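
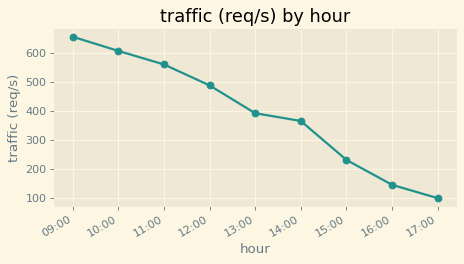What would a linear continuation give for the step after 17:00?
≈ 25

Last three: 250, 150, 100 → slope ≈ -75/step → next ≈ 25.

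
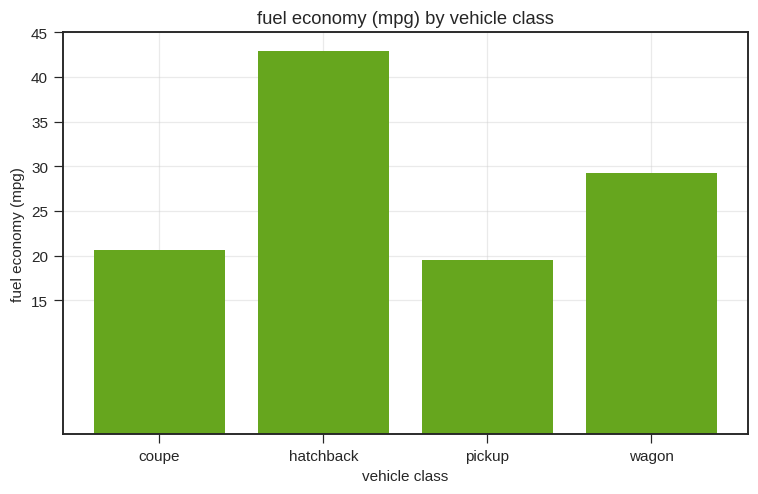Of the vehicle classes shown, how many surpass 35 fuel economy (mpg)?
1

Above 35: hatchback.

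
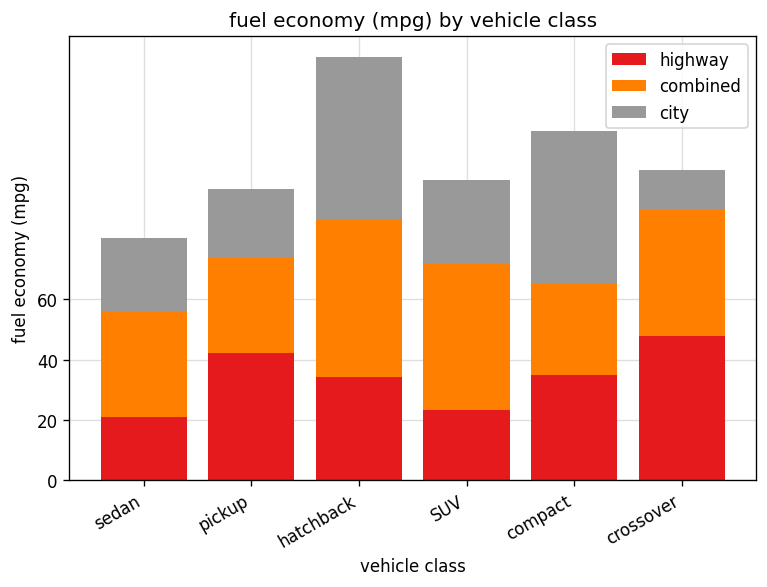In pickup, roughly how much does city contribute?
≈ 20

city top ≈ 100, bottom ≈ 80; segment ≈ 20.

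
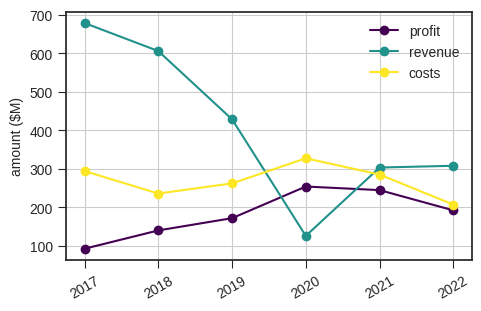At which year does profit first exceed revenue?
2019: profit ≈ 150 vs revenue ≈ 450 (not yet); 2020: profit ≈ 250 vs revenue ≈ 150 (first crossover).

2020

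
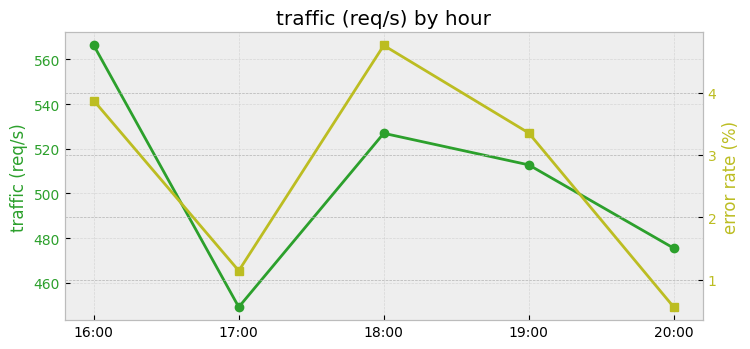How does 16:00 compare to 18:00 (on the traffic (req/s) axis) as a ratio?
16:00 ≈ 570, 18:00 ≈ 530; 570/530 ≈ 1.08.

≈ 1.08×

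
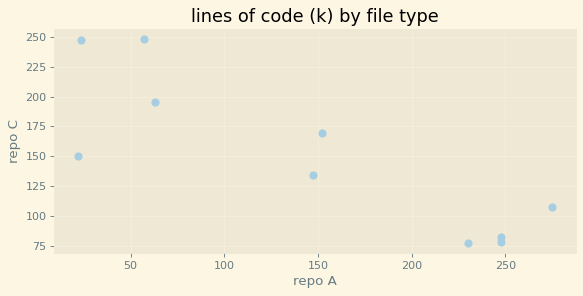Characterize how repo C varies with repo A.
negative, strong

Points are negatively correlated; strong (|r| ≈ 0.9).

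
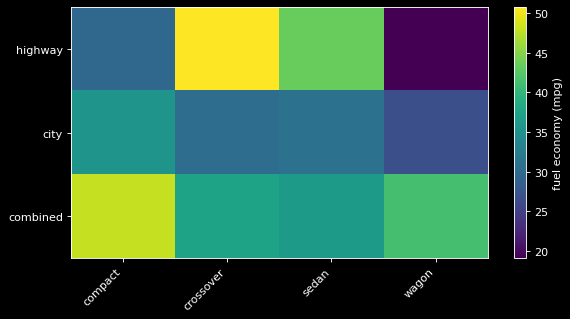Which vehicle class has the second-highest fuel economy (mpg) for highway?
sedan

Top 3 for highway: crossover ≈ 50, sedan ≈ 45, compact ≈ 30.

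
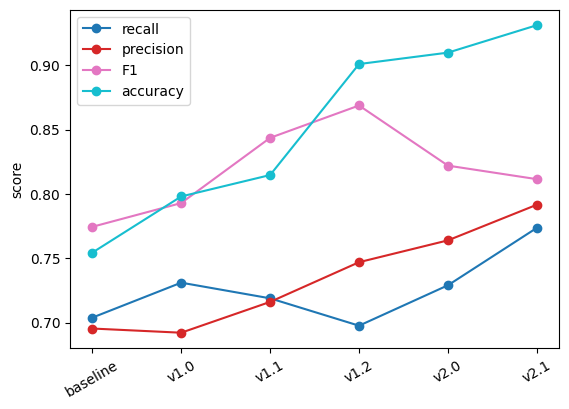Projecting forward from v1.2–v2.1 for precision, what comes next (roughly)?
Last three: 0.74, 0.76, 0.80 → slope ≈ 0.03/step → next ≈ 0.83.

≈ 0.83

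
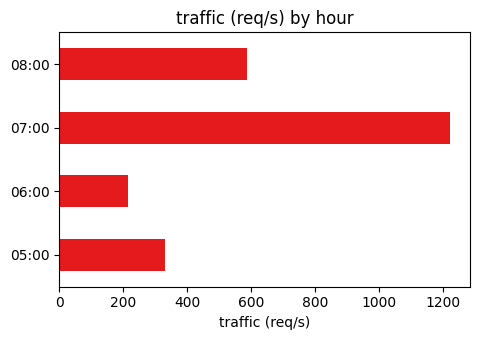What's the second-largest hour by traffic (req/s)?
08:00

Top 3: 07:00 ≈ 1200, 08:00 ≈ 600, 05:00 ≈ 400.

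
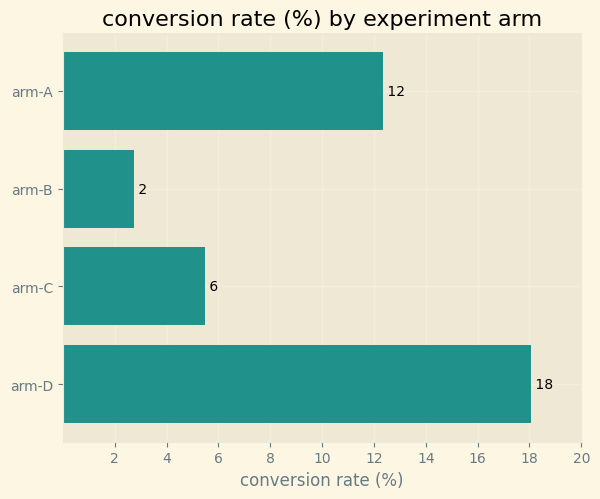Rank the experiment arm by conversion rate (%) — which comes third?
arm-C

Top 4: arm-D ≈ 18, arm-A ≈ 12, arm-C ≈ 6, arm-B ≈ 2.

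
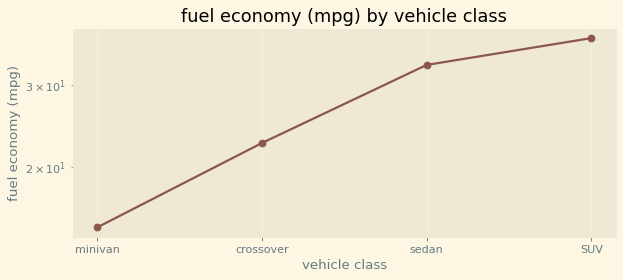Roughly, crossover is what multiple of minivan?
≈ 1.57×

crossover ≈ 22, minivan ≈ 14; 22/14 ≈ 1.57.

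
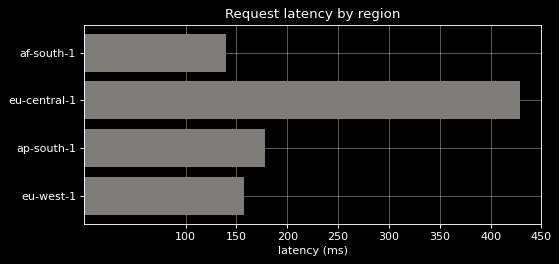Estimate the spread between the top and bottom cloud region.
Max eu-central-1 ≈ 450, min af-south-1 ≈ 150; range ≈ 300.

≈ 300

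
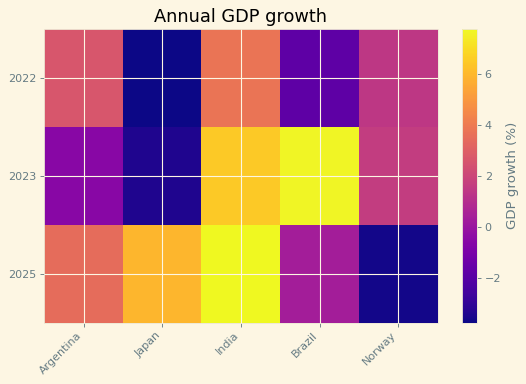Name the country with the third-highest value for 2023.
Norway

Top 4 for 2023: Brazil ≈ 8, India ≈ 6, Norway ≈ 2, Argentina ≈ -1.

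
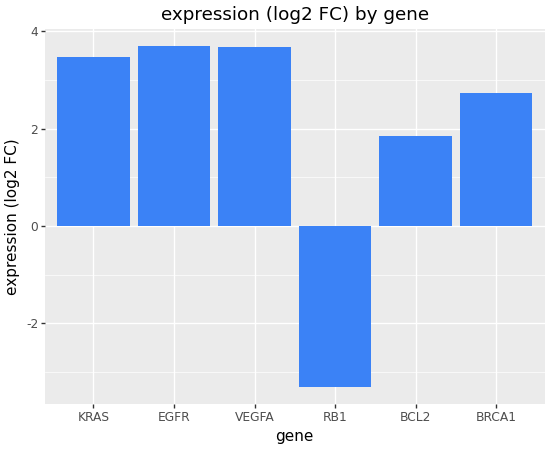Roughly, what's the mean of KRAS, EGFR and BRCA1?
(3 + 4 + 3) / 3 ≈ 3.

≈ 3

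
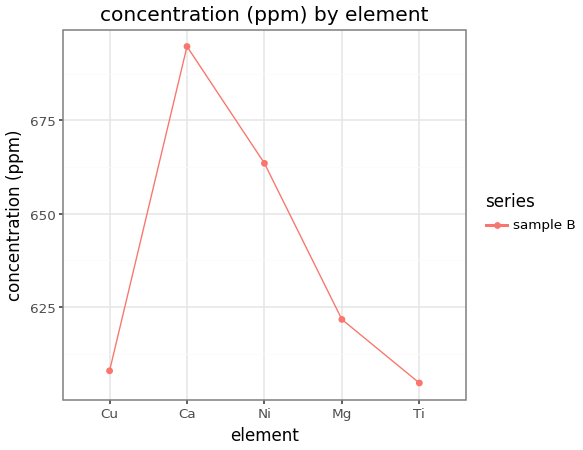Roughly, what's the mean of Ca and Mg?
≈ 655

(690 + 620) / 2 ≈ 655.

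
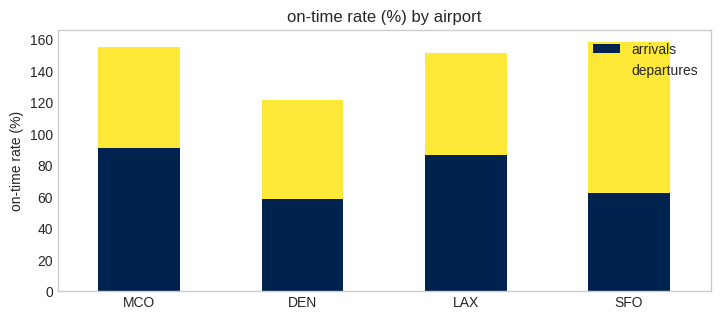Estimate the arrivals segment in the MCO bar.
≈ 100

arrivals top ≈ 100, bottom ≈ 0; segment ≈ 100.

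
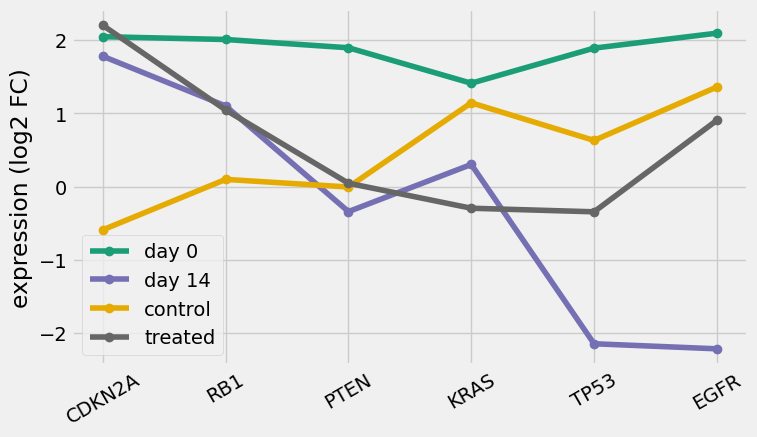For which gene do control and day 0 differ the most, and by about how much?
CDKN2A: control ≈ -0.5, day 0 ≈ 2.0 → gap ≈ 2.5. Next-largest (RB1) is only ≈ 2.0.

CDKN2A, ≈ 2.5 log2 FC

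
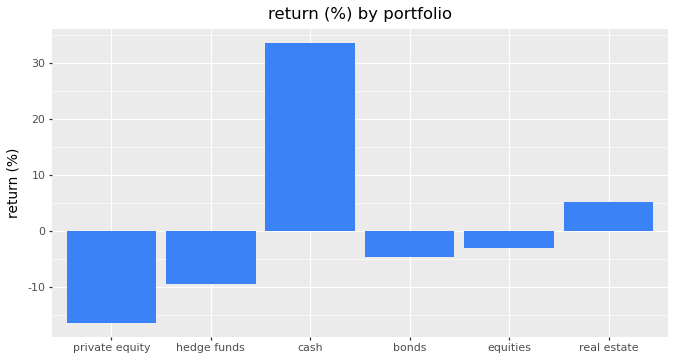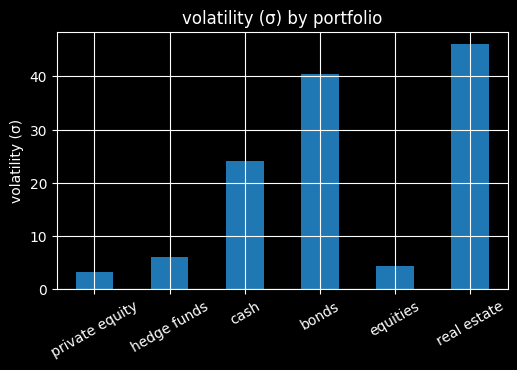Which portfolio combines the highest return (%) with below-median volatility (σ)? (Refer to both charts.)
equities

Chart 2 median volatility (σ) ≈ 15; below-median portfolios: private equity, hedge funds, equities. Among those, equities has the highest return (%) (≈ -5).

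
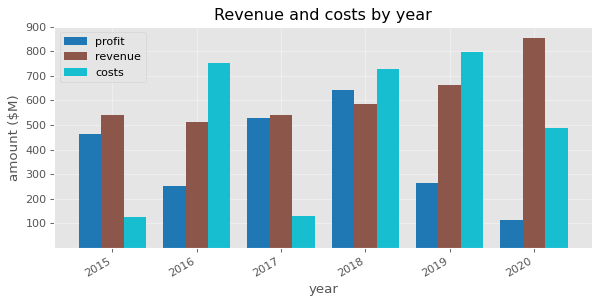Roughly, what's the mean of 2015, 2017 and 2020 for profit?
≈ 367

(500 + 500 + 100) / 3 ≈ 367.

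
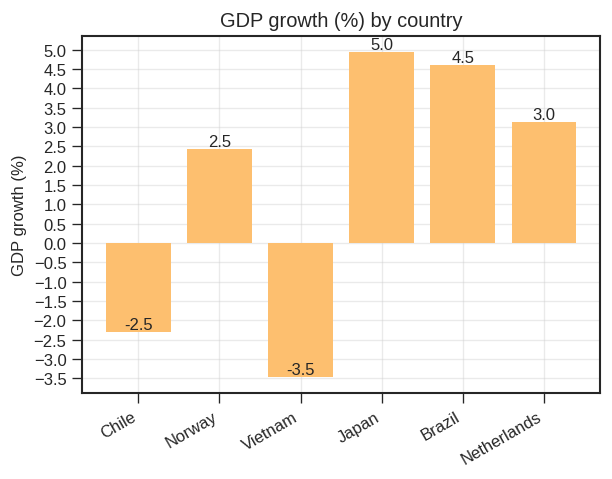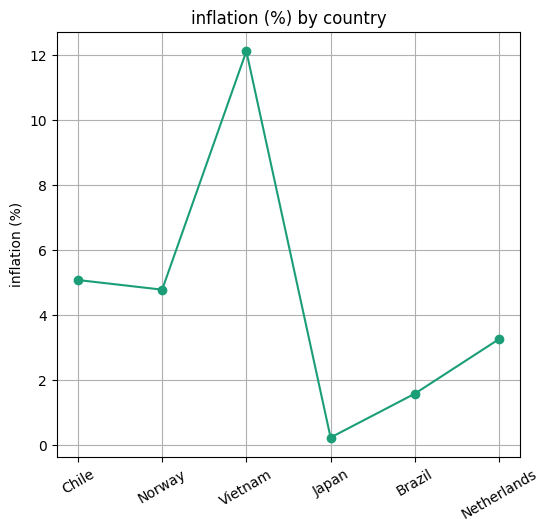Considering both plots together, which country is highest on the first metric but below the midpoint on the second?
Chart 2 median inflation (%) ≈ 4; below-median countries: Japan, Brazil, Netherlands. Among those, Japan has the highest GDP growth (%) (≈ 5).

Japan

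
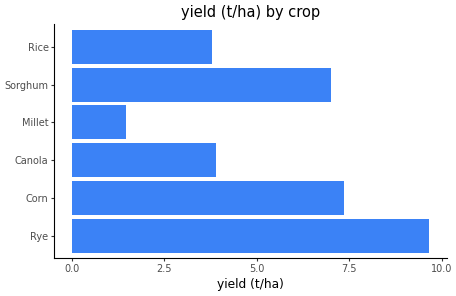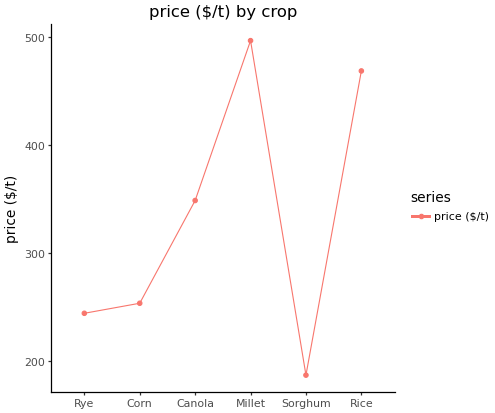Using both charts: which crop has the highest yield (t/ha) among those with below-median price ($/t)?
Chart 2 median price ($/t) ≈ 300; below-median crops: Rye, Corn, Sorghum. Among those, Rye has the highest yield (t/ha) (≈ 10).

Rye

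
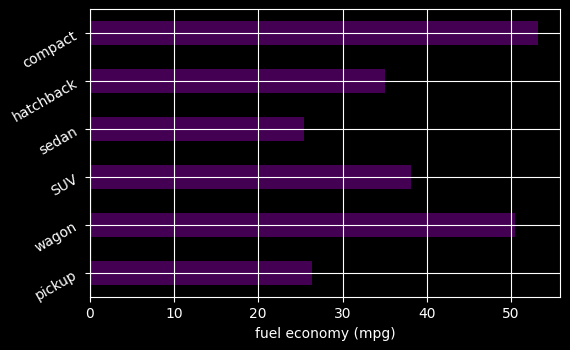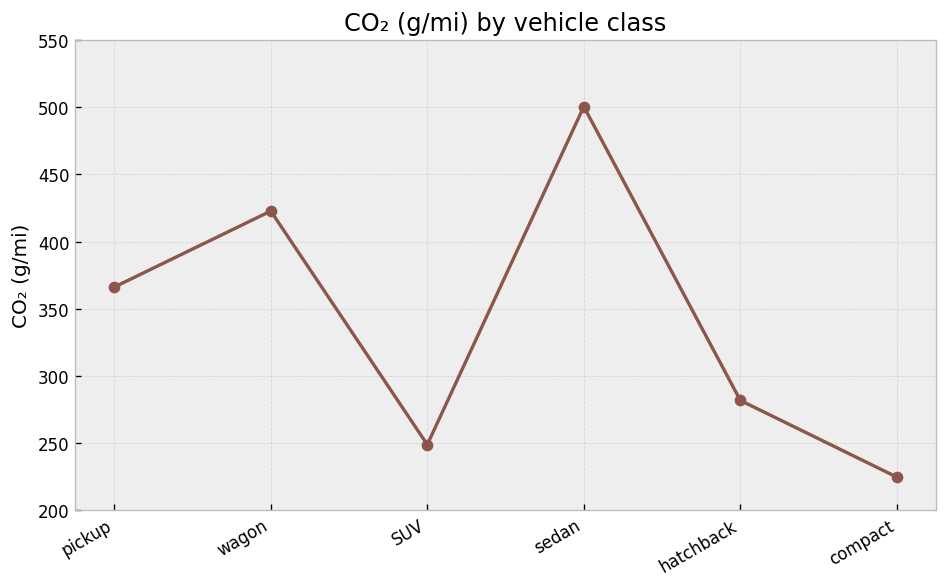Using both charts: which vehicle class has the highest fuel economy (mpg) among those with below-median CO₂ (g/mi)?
compact

Chart 2 median CO₂ (g/mi) ≈ 300; below-median vehicle classes: SUV, hatchback, compact. Among those, compact has the highest fuel economy (mpg) (≈ 55).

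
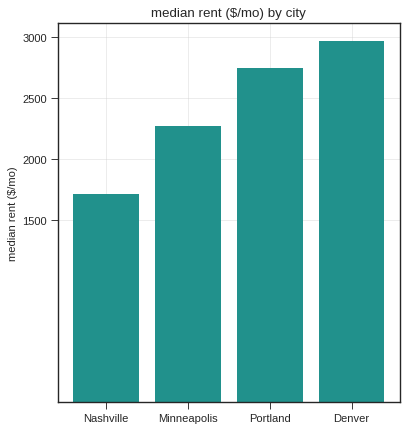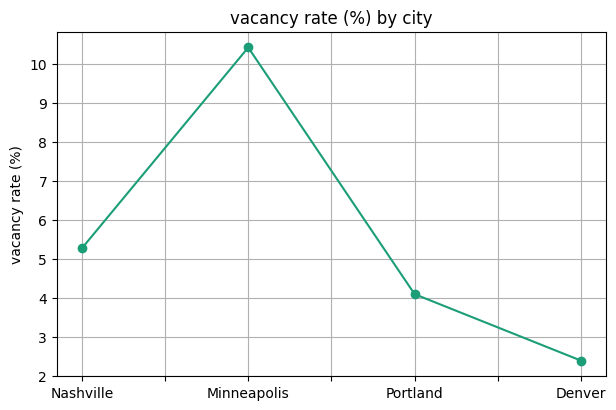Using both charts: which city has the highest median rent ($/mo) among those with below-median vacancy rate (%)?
Chart 2 median vacancy rate (%) ≈ 5; below-median cities: Portland, Denver. Among those, Denver has the highest median rent ($/mo) (≈ 3000).

Denver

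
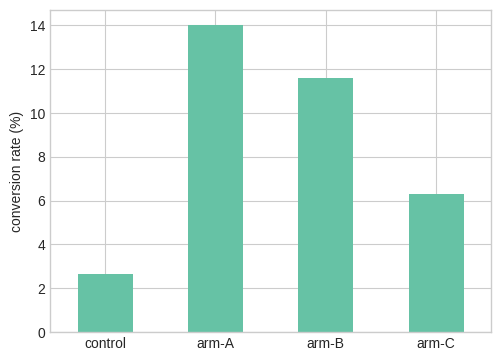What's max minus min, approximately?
≈ 12

Max arm-A ≈ 14, min control ≈ 2; range ≈ 12.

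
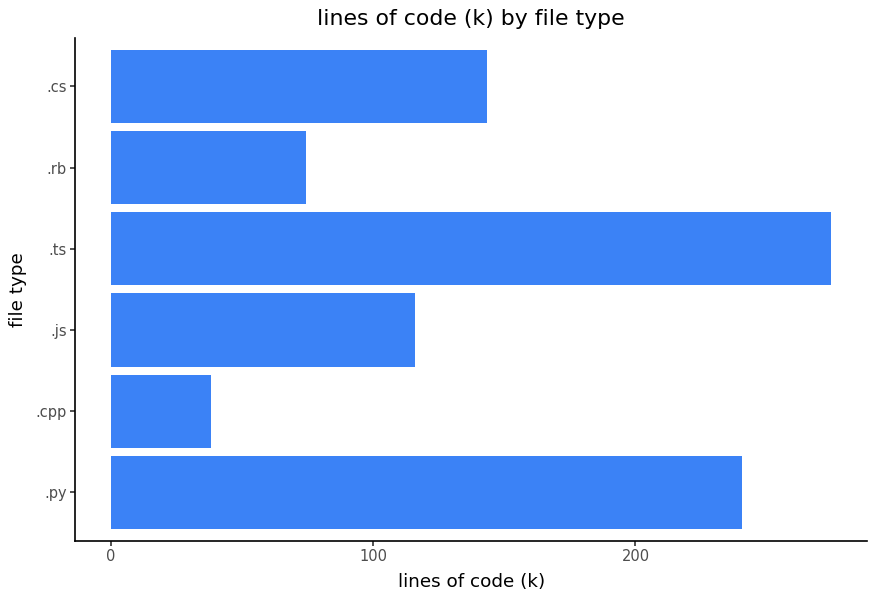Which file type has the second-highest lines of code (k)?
.py

Top 3: .ts ≈ 275, .py ≈ 250, .cs ≈ 150.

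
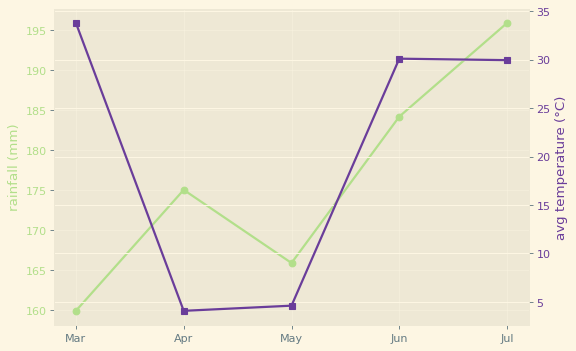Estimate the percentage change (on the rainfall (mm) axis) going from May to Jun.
May ≈ 165, Jun ≈ 185; (185 − 165) / 165 ≈ +12.1%.

≈ +12.1%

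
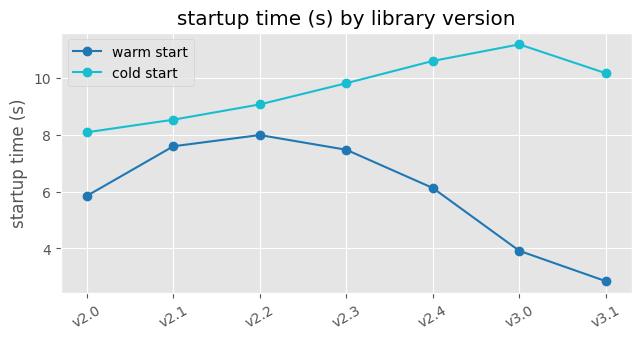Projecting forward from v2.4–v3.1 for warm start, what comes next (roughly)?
Last three: 6, 4, 3 → slope ≈ -1.5/step → next ≈ 1.5.

≈ 1.5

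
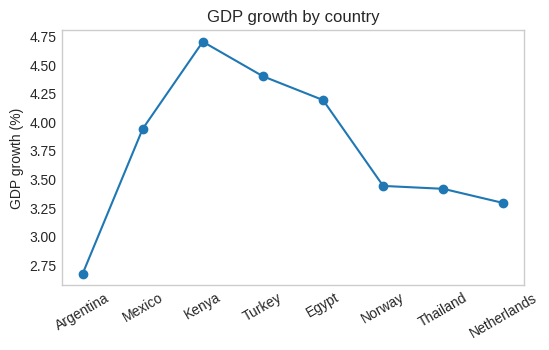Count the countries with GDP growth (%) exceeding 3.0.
7

Above 3.0: Mexico, Kenya, Turkey, Egypt, Norway, Thailand, Netherlands.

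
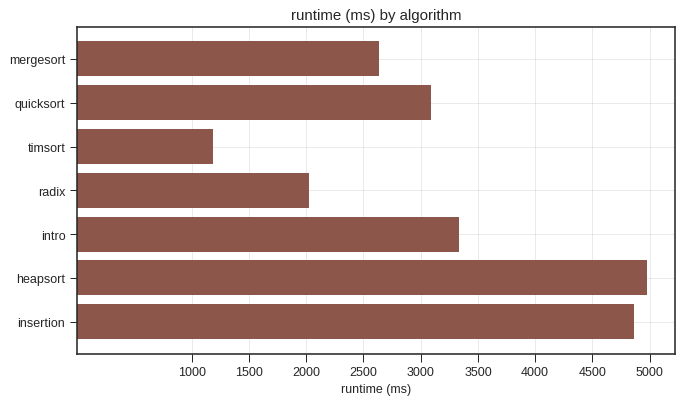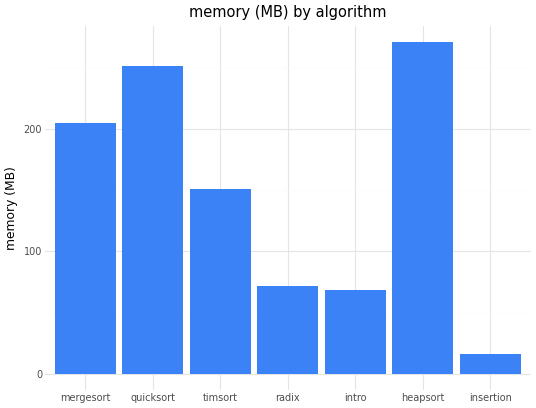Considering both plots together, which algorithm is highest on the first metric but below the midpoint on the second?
insertion

Chart 2 median memory (MB) ≈ 150; below-median algorithms: radix, intro, insertion. Among those, insertion has the highest runtime (ms) (≈ 5000).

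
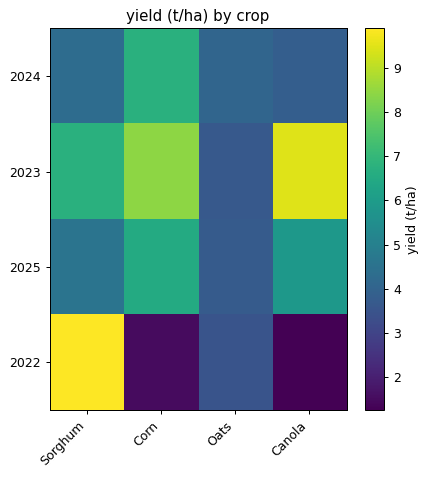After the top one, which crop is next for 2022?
Oats

Top 3 for 2022: Sorghum ≈ 10, Oats ≈ 3, Corn ≈ 1.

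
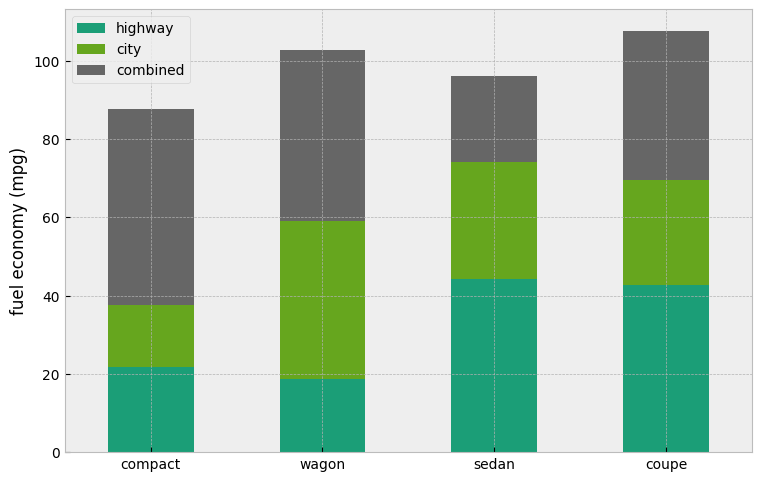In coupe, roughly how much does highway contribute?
highway top ≈ 40, bottom ≈ 0; segment ≈ 40.

≈ 40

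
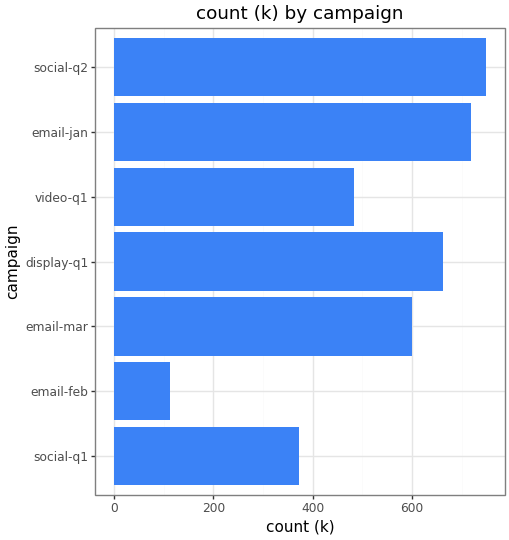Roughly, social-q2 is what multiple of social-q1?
≈ 1.75×

social-q2 ≈ 700, social-q1 ≈ 400; 700/400 ≈ 1.75.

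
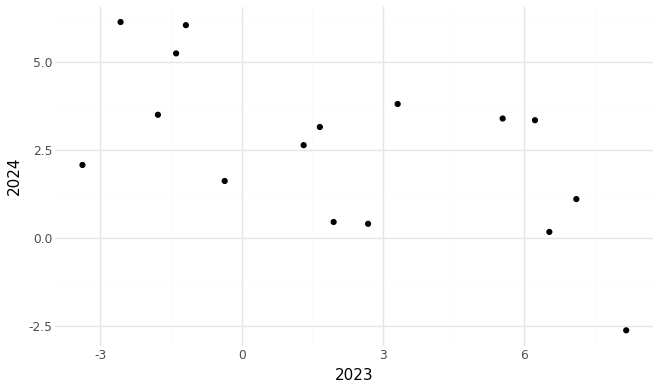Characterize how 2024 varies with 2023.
negative, moderate

Points are negatively correlated; moderate (|r| ≈ 0.6).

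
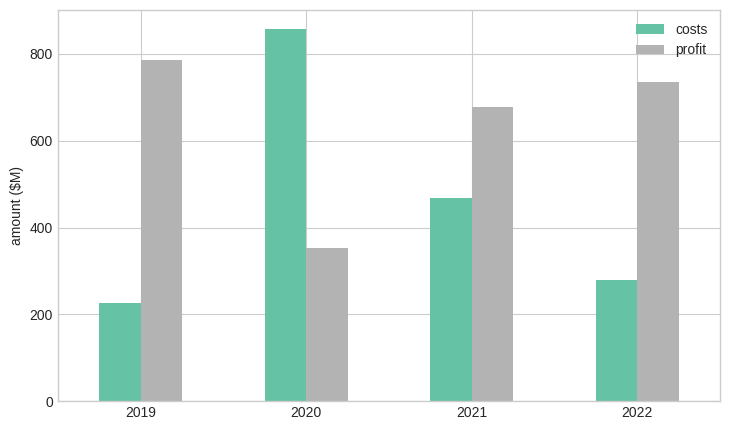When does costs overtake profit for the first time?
2019: costs ≈ 200 vs profit ≈ 800 (not yet); 2020: costs ≈ 900 vs profit ≈ 400 (first crossover).

2020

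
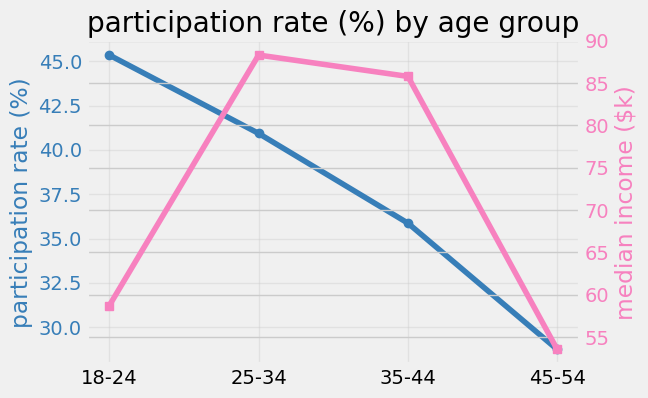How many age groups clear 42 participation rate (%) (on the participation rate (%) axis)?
Above 42: 18-24.

1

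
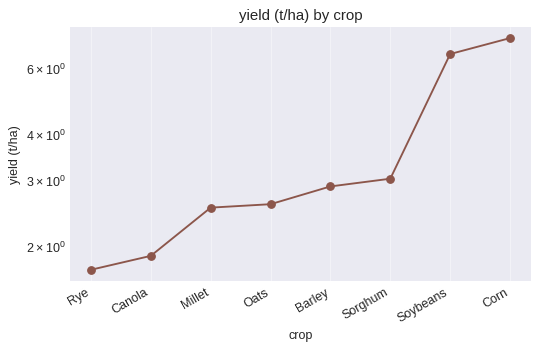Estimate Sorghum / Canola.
Sorghum ≈ 3.0, Canola ≈ 2.0; 3.0/2.0 ≈ 1.5.

≈ 1.5×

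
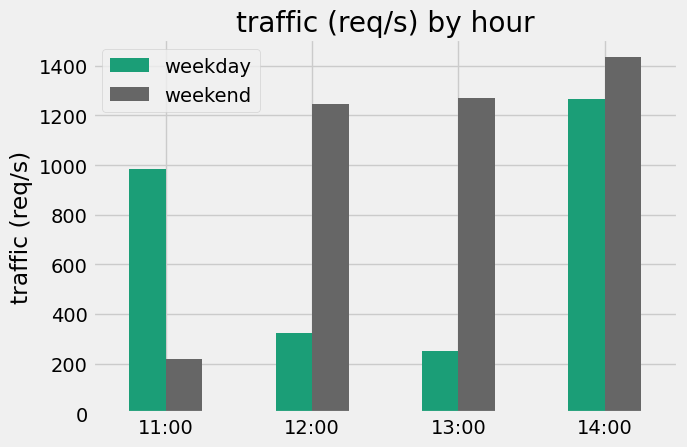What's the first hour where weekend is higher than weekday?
11:00: weekend ≈ 200 vs weekday ≈ 1000 (not yet); 12:00: weekend ≈ 1200 vs weekday ≈ 400 (first crossover).

12:00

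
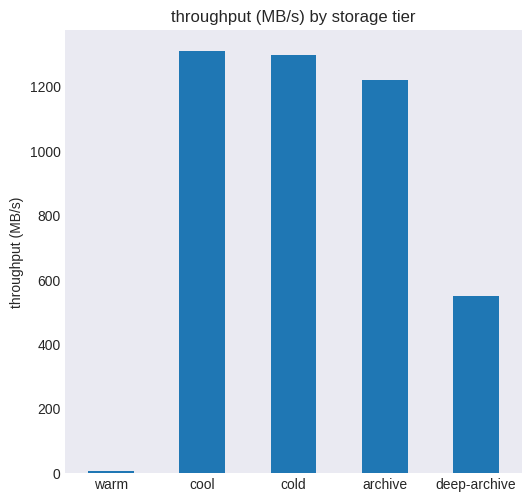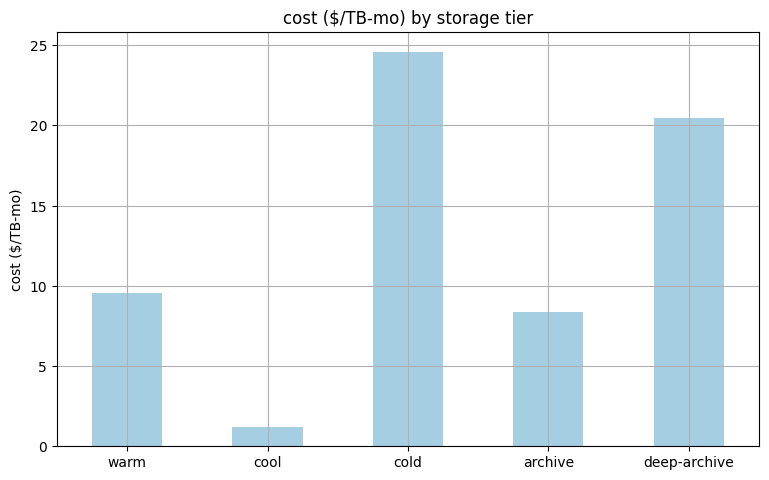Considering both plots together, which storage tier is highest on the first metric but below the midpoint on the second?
cool

Chart 2 median cost ($/TB-mo) ≈ 10; below-median storage tiers: cool, archive. Among those, cool has the highest throughput (MB/s) (≈ 1400).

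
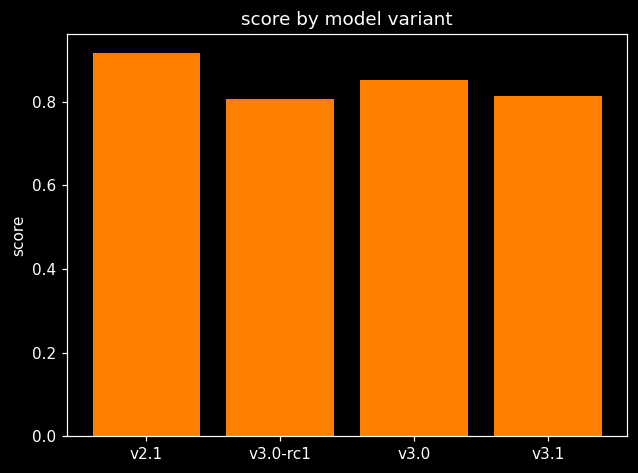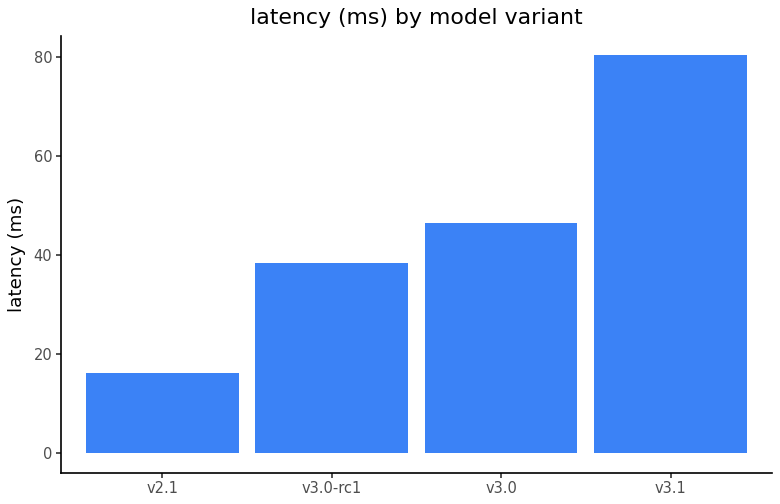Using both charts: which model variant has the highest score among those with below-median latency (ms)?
Chart 2 median latency (ms) ≈ 40; below-median model variants: v2.1, v3.0-rc1. Among those, v2.1 has the highest score (≈ 0.9).

v2.1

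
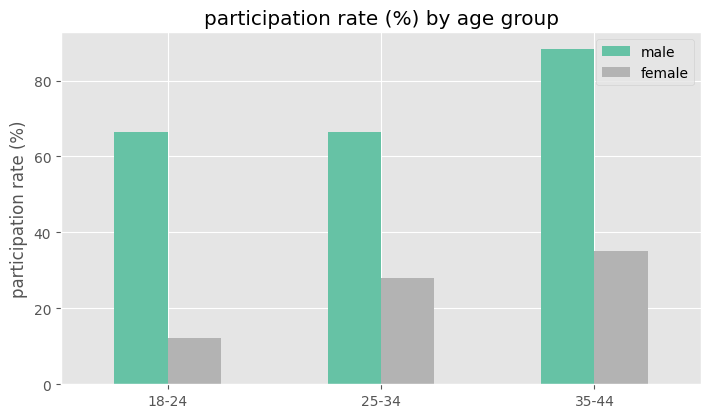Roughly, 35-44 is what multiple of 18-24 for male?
≈ 1.29×

35-44 ≈ 90, 18-24 ≈ 70; 90/70 ≈ 1.29.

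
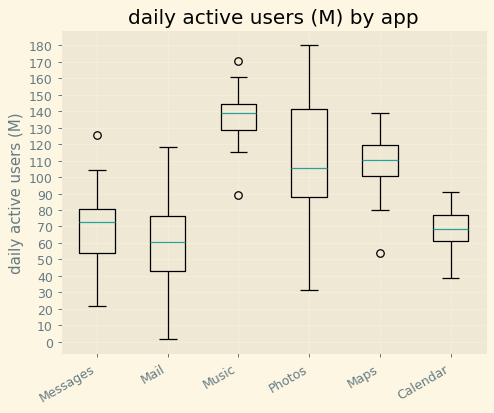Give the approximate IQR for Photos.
≈ 50

Q3 ≈ 140, Q1 ≈ 90; IQR ≈ 50.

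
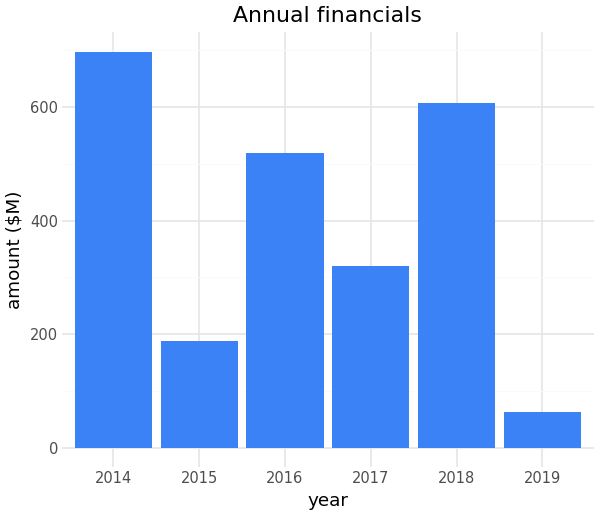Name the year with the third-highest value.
Top 4: 2014 ≈ 700, 2018 ≈ 600, 2016 ≈ 500, 2017 ≈ 300.

2016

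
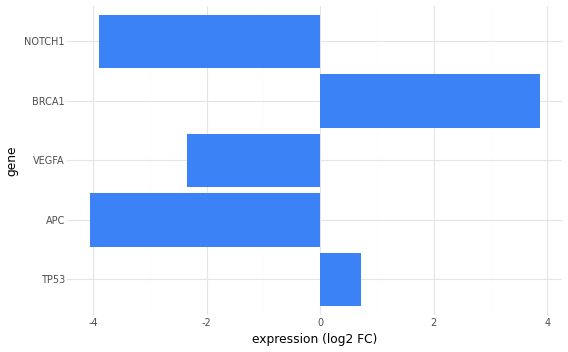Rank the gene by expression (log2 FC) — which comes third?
VEGFA

Top 4: BRCA1 ≈ 4, TP53 ≈ 1, VEGFA ≈ -2, NOTCH1 ≈ -4.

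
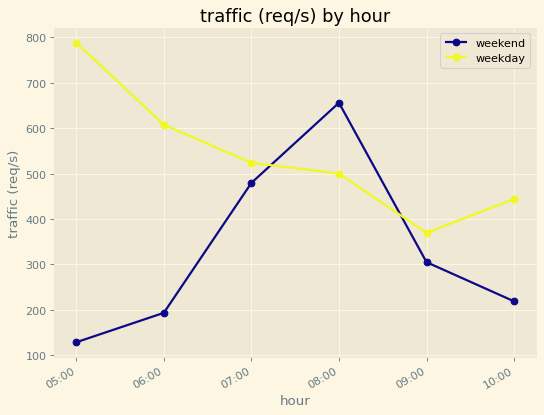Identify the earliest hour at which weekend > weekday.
07:00: weekend ≈ 500 vs weekday ≈ 500 (not yet); 08:00: weekend ≈ 700 vs weekday ≈ 500 (first crossover).

08:00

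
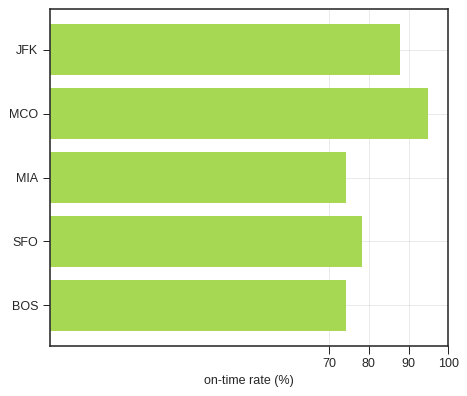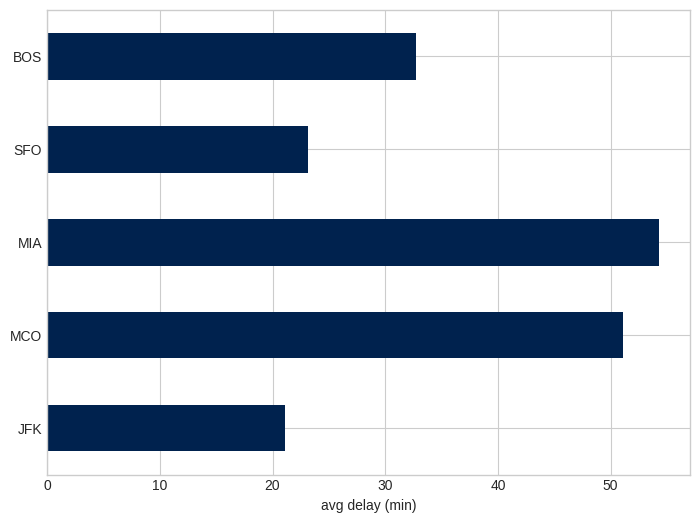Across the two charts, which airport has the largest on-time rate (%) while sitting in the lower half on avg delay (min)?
Chart 2 median avg delay (min) ≈ 35; below-median airports: JFK, SFO. Among those, JFK has the highest on-time rate (%) (≈ 90).

JFK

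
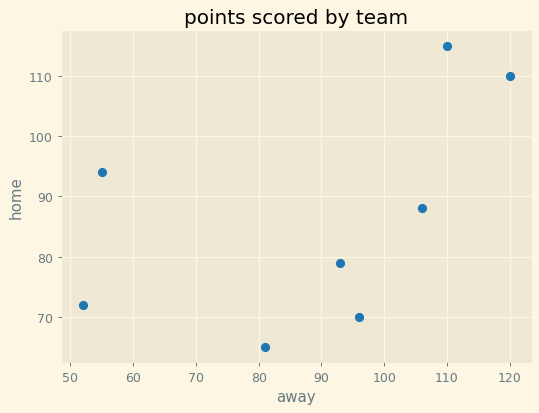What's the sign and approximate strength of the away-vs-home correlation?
Points are positively correlated; moderate (|r| ≈ 0.5).

positive, moderate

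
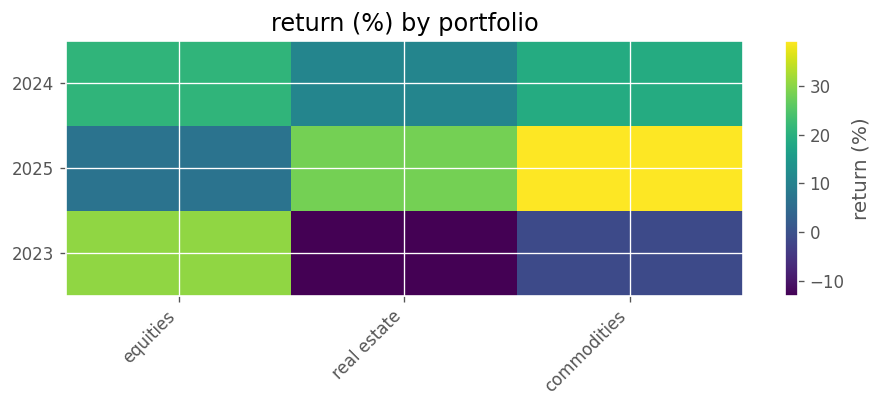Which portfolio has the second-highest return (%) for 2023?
commodities

Top 3 for 2023: equities ≈ 30, commodities ≈ 0, real estate ≈ -15.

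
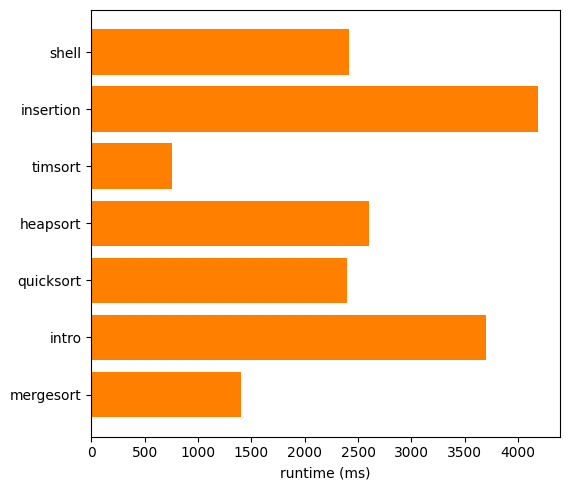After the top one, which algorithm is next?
Top 3: insertion ≈ 4000, intro ≈ 3500, heapsort ≈ 2500.

intro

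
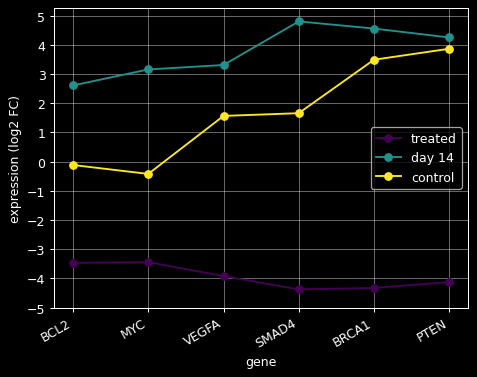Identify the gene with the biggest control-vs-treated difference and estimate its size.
PTEN, ≈ 8 log2 FC

PTEN: control ≈ 4, treated ≈ -4 → gap ≈ 8. Next-largest (BRCA1) is only ≈ 7.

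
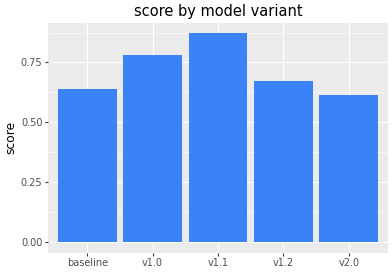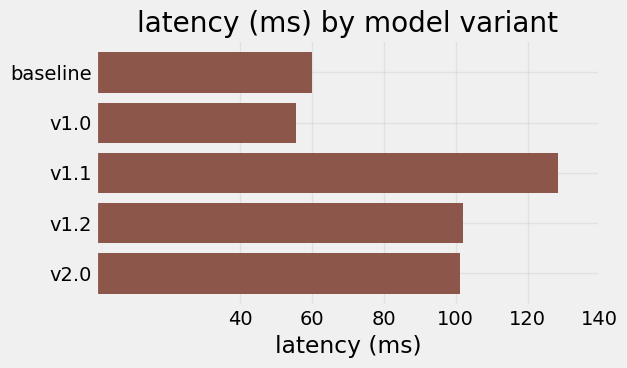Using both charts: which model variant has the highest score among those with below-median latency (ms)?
v1.0

Chart 2 median latency (ms) ≈ 100; below-median model variants: baseline, v1.0. Among those, v1.0 has the highest score (≈ 0.8).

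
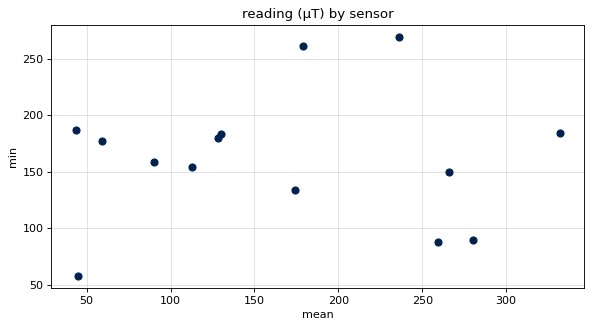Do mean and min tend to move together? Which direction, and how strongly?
Points are roughly uncorrelated; weak (|r| ≈ 0.0).

no clear correlation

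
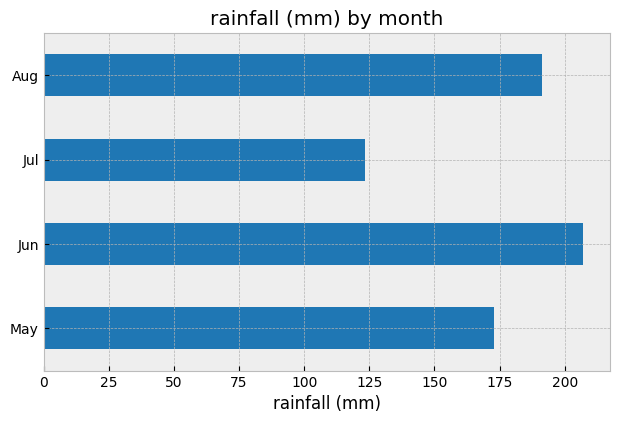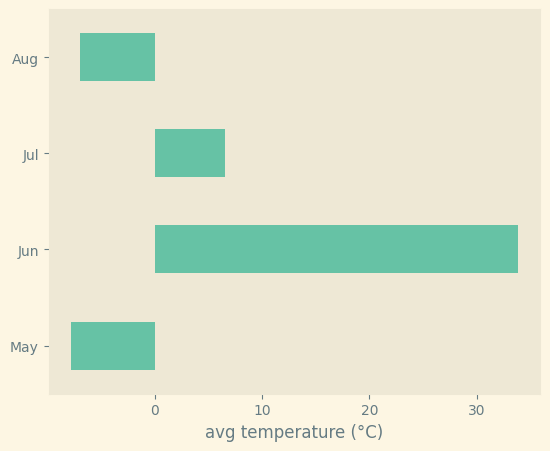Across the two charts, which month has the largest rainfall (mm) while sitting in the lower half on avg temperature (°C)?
Chart 2 median avg temperature (°C) ≈ 0; below-median months: May, Aug. Among those, Aug has the highest rainfall (mm) (≈ 200).

Aug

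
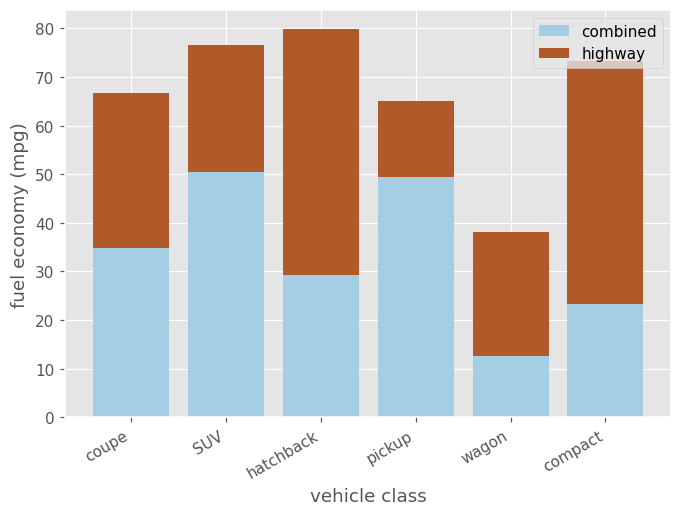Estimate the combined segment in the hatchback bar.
combined top ≈ 30, bottom ≈ 0; segment ≈ 30.

≈ 30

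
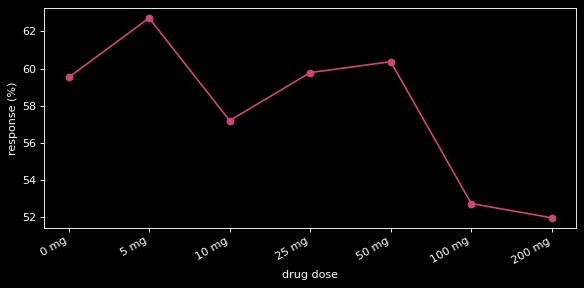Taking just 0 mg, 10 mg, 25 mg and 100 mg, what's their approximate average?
≈ 58

(60 + 57 + 60 + 53) / 4 ≈ 58.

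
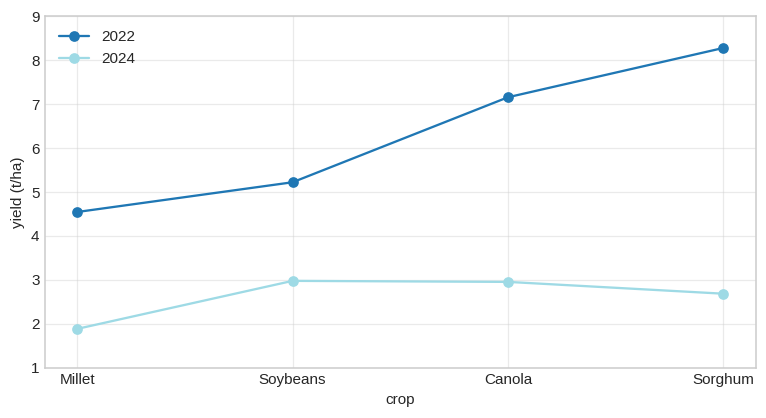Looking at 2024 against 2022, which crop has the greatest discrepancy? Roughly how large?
Sorghum, ≈ 5 t/ha

Sorghum: 2024 ≈ 3, 2022 ≈ 8 → gap ≈ 5. Next-largest (Canola) is only ≈ 4.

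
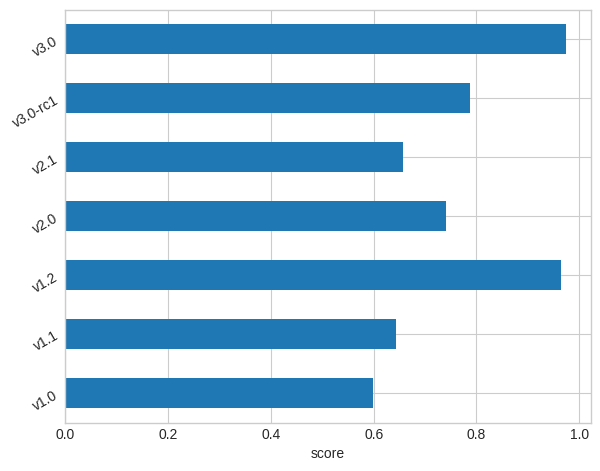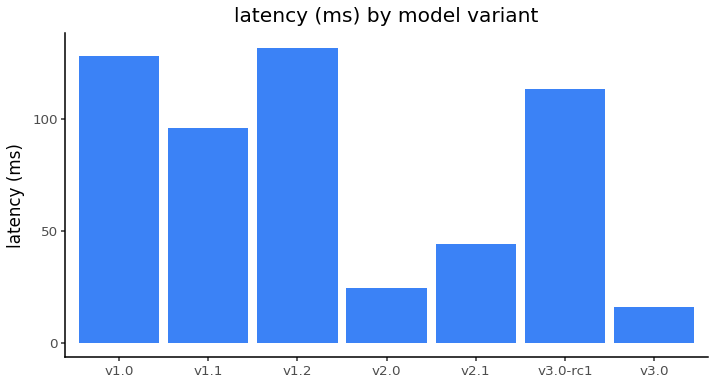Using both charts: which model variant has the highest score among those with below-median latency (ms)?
Chart 2 median latency (ms) ≈ 100; below-median model variants: v2.0, v2.1, v3.0. Among those, v3.0 has the highest score (≈ 1).

v3.0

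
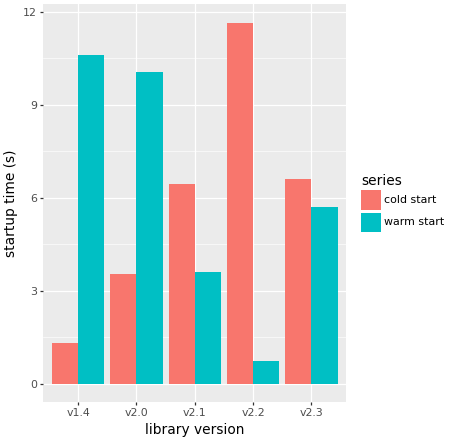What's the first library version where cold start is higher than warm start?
v2.0: cold start ≈ 4 vs warm start ≈ 10 (not yet); v2.1: cold start ≈ 6 vs warm start ≈ 4 (first crossover).

v2.1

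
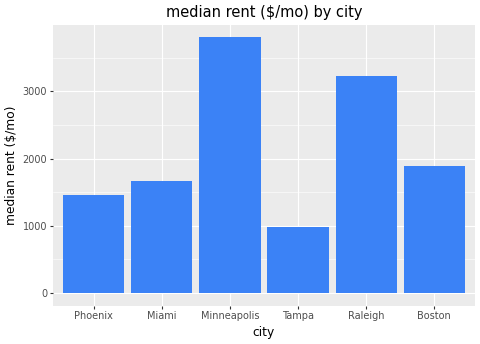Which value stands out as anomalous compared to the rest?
Minneapolis ≈ 4000; the rest sit between ≈ 1000 and ≈ 3000.

Minneapolis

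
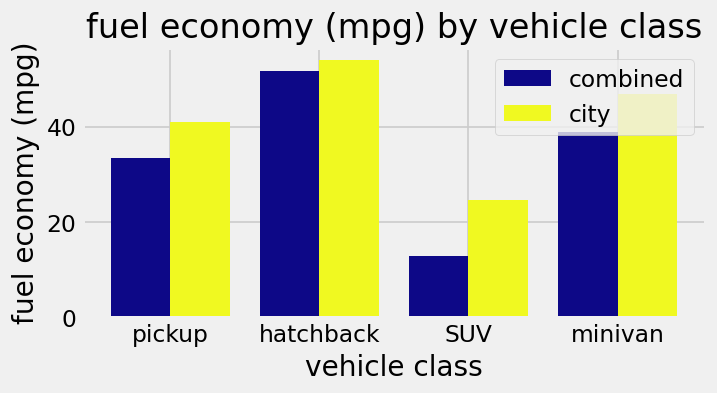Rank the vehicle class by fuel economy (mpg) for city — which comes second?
Top 3 for city: hatchback ≈ 55, minivan ≈ 45, pickup ≈ 40.

minivan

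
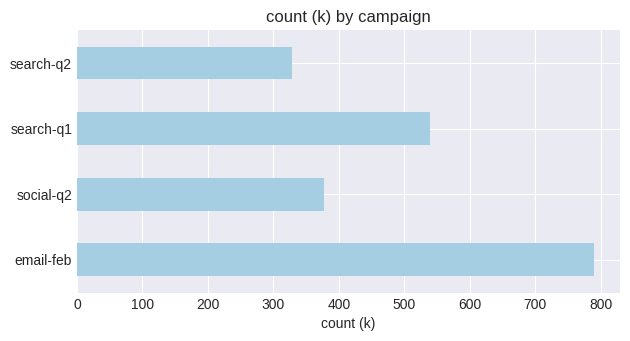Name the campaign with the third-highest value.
social-q2

Top 4: email-feb ≈ 800, search-q1 ≈ 500, social-q2 ≈ 400, search-q2 ≈ 300.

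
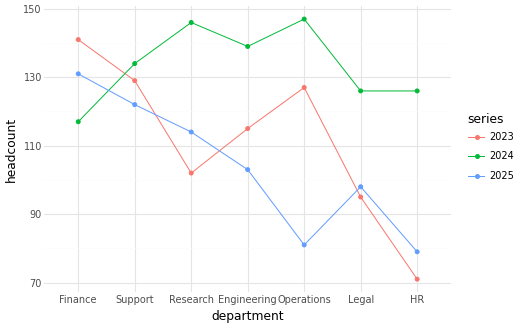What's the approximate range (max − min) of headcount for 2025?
Max Finance ≈ 130, min HR ≈ 80; range ≈ 50.

≈ 50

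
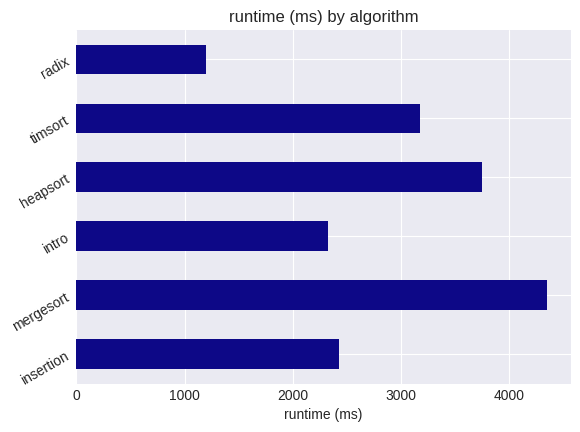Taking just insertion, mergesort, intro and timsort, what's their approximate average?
(2500 + 4500 + 2500 + 3000) / 4 ≈ 3125.

≈ 3125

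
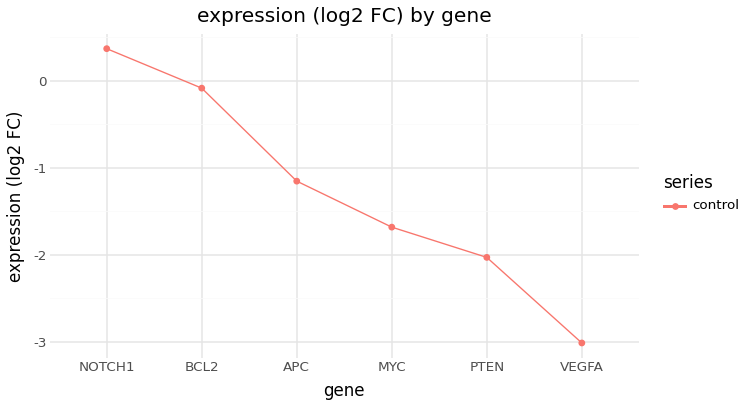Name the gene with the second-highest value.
Top 3: NOTCH1 ≈ 0.5, BCL2 ≈ 0.0, APC ≈ -1.0.

BCL2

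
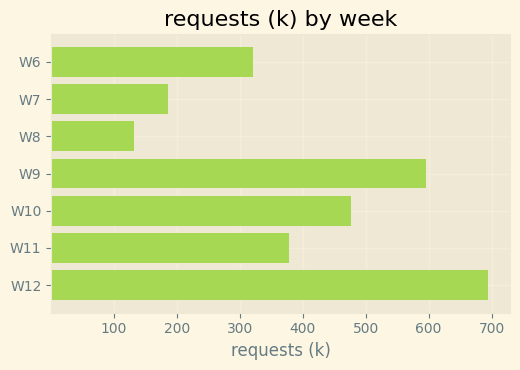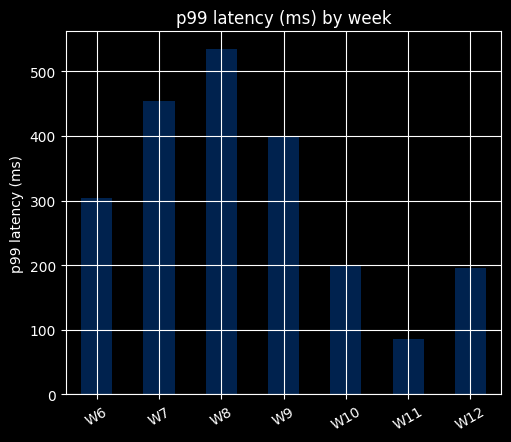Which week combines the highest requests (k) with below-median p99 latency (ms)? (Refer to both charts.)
W12

Chart 2 median p99 latency (ms) ≈ 300; below-median weeks: W10, W11, W12. Among those, W12 has the highest requests (k) (≈ 700).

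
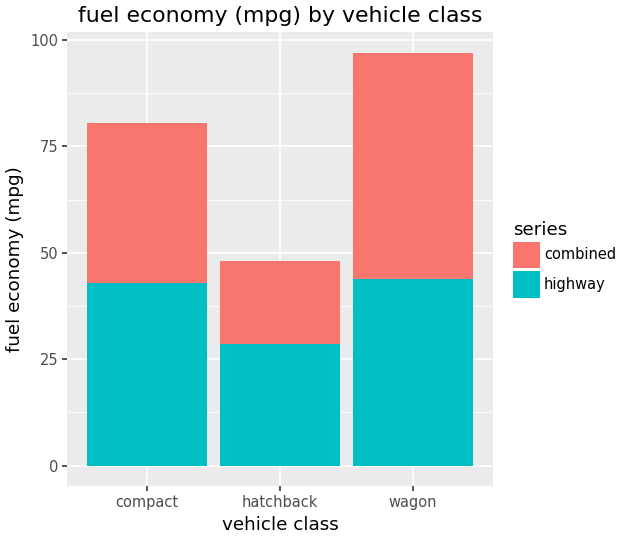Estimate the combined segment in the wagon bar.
combined top ≈ 100, bottom ≈ 40; segment ≈ 60.

≈ 60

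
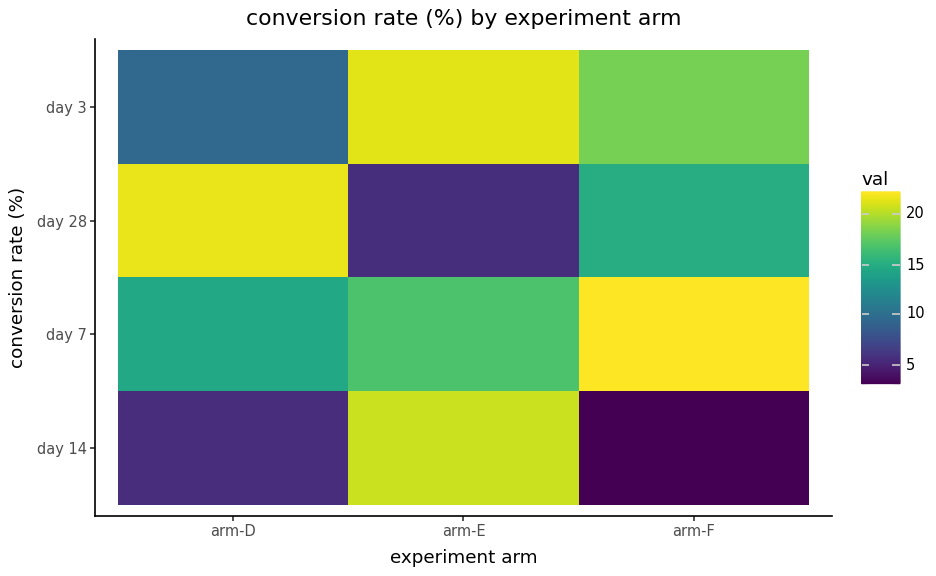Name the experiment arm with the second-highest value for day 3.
Top 3 for day 3: arm-E ≈ 22, arm-F ≈ 18, arm-D ≈ 10.

arm-F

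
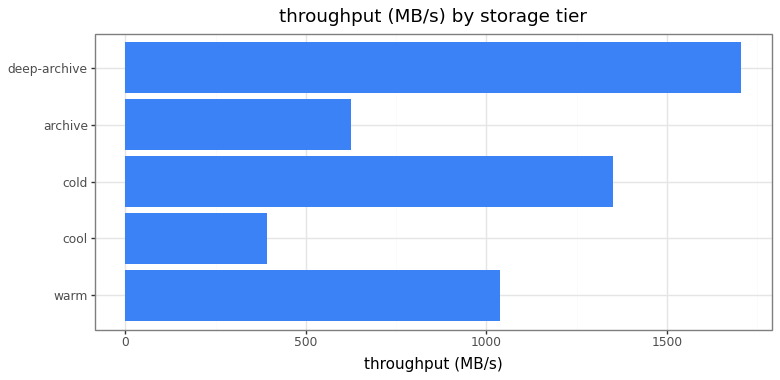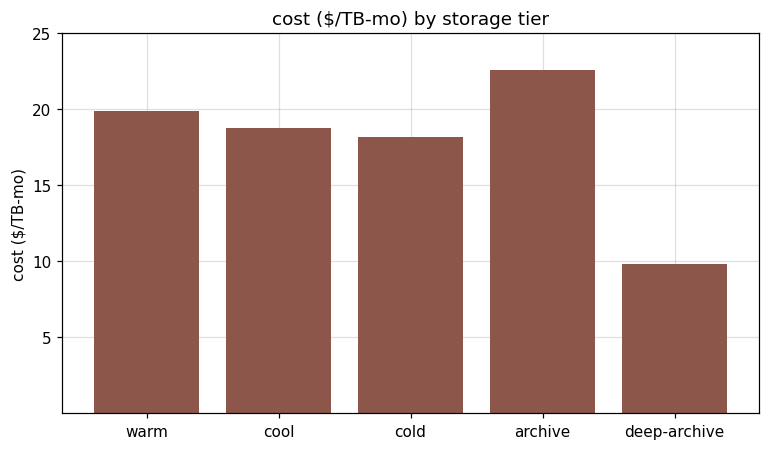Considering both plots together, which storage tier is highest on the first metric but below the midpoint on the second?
Chart 2 median cost ($/TB-mo) ≈ 20; below-median storage tiers: cold, deep-archive. Among those, deep-archive has the highest throughput (MB/s) (≈ 1800).

deep-archive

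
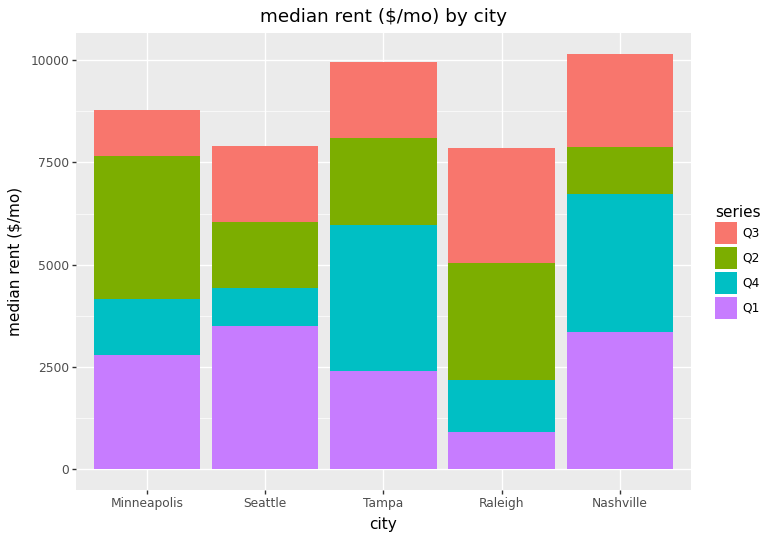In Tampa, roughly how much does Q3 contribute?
Q3 top ≈ 10000, bottom ≈ 8000; segment ≈ 2000.

≈ 2000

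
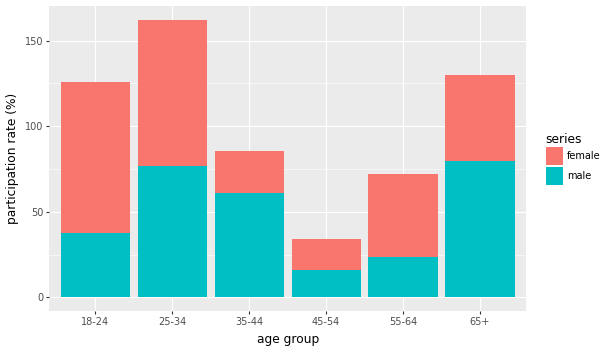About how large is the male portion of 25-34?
≈ 80

male top ≈ 80, bottom ≈ 0; segment ≈ 80.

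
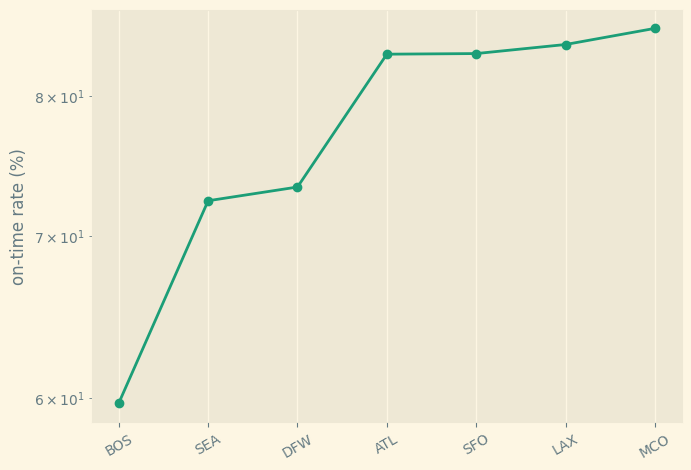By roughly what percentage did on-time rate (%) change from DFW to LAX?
DFW ≈ 75, LAX ≈ 85; (85 − 75) / 75 ≈ +13.3%.

≈ +13.3%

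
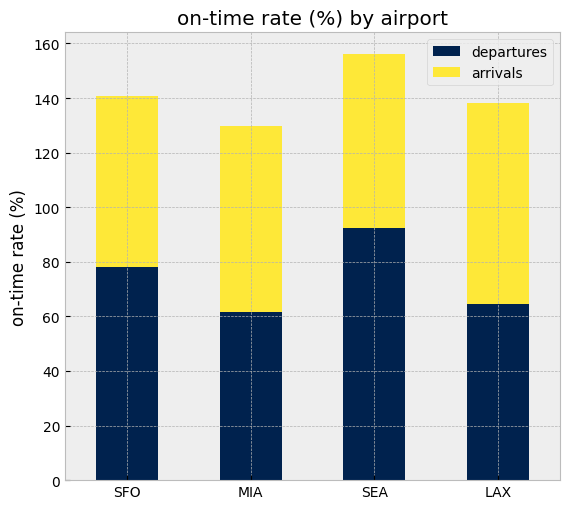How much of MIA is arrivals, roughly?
≈ 60

arrivals top ≈ 120, bottom ≈ 60; segment ≈ 60.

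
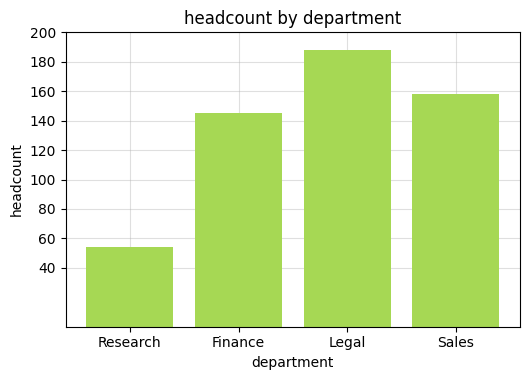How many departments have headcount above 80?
3

Above 80: Finance, Legal, Sales.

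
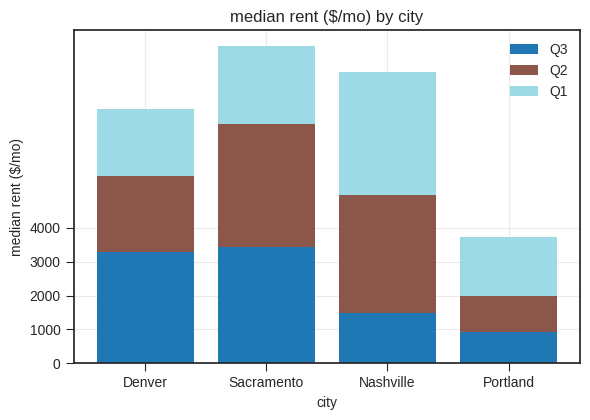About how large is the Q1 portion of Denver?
≈ 2000

Q1 top ≈ 8000, bottom ≈ 6000; segment ≈ 2000.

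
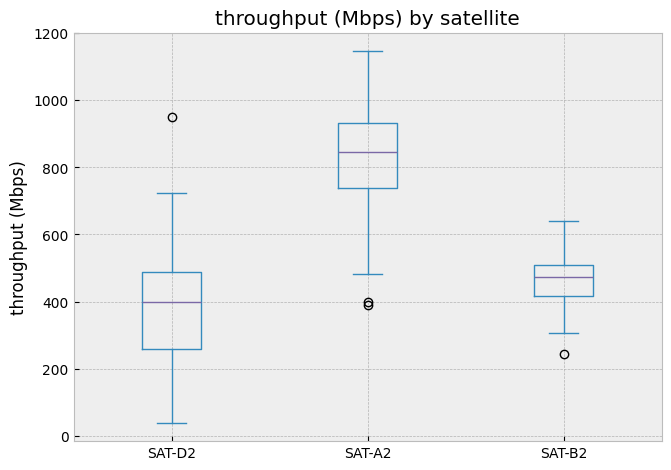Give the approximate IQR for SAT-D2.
≈ 250

Q3 ≈ 500, Q1 ≈ 250; IQR ≈ 250.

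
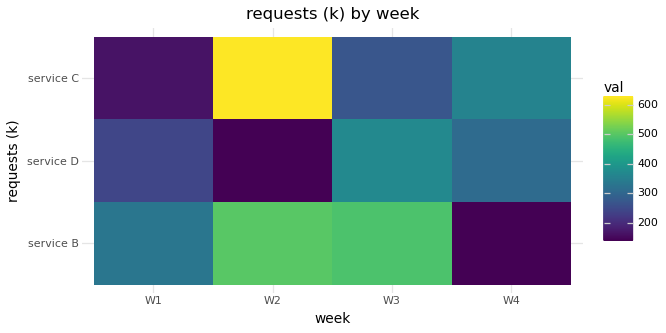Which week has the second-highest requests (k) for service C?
W4

Top 3 for service C: W2 ≈ 650, W4 ≈ 350, W3 ≈ 250.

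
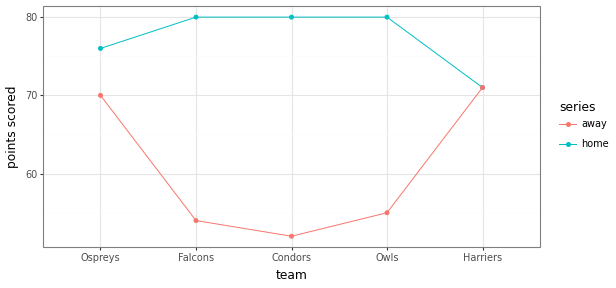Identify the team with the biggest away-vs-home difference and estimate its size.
Condors, ≈ 30

Condors: away ≈ 50, home ≈ 80 → gap ≈ 30. Next-largest (Falcons) is only ≈ 25.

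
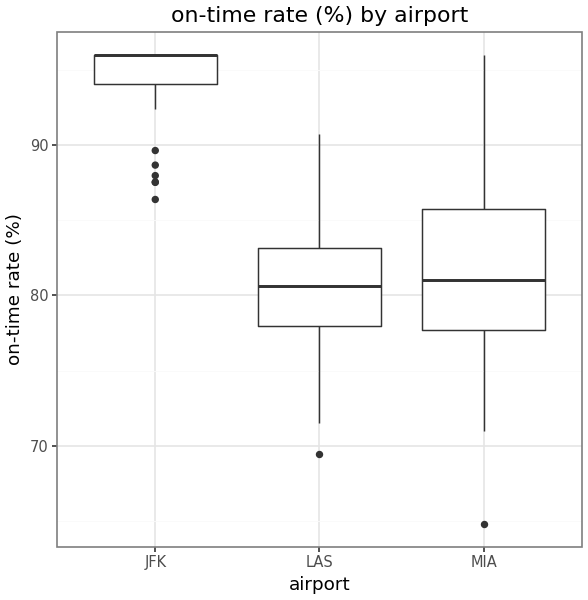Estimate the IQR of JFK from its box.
≈ 2

Q3 ≈ 96, Q1 ≈ 94; IQR ≈ 2.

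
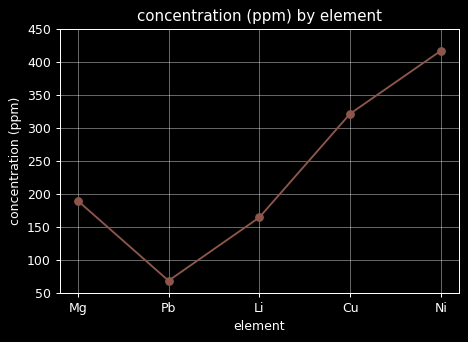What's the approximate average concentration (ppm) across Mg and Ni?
(200 + 400) / 2 ≈ 300.

≈ 300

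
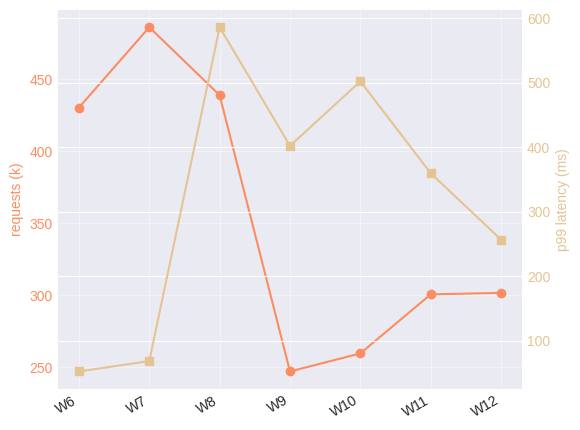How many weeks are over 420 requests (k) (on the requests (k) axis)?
Above 420: W6, W7, W8.

3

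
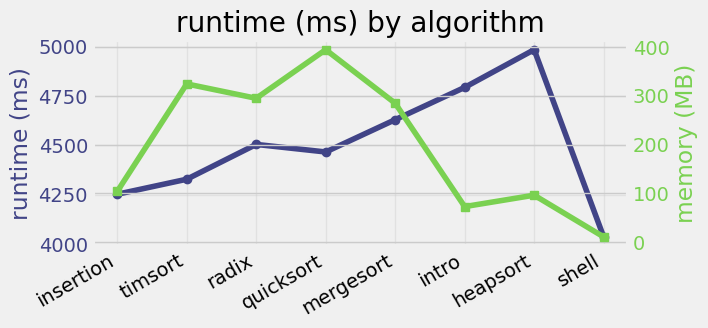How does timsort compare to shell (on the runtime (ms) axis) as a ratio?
timsort ≈ 4300, shell ≈ 4000; 4300/4000 ≈ 1.07.

≈ 1.07×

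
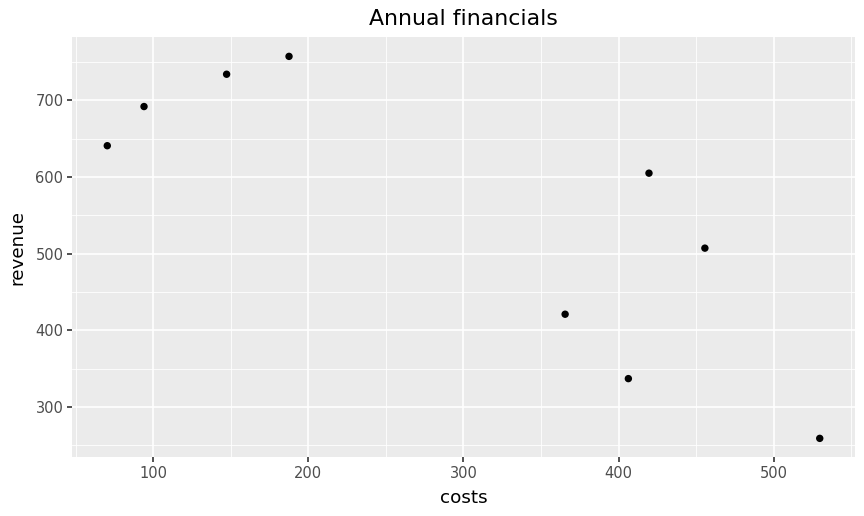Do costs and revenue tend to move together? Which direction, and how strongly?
Points are negatively correlated; strong (|r| ≈ 0.8).

negative, strong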